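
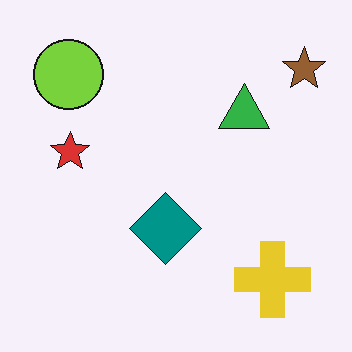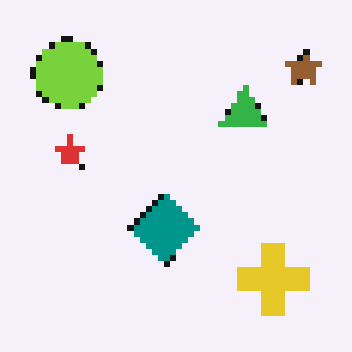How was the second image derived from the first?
Moderately pixelated.

Shapes are reduced to large square blocks; fine edges and outlines are lost — a downscale-then-upscale (mosaic) effect.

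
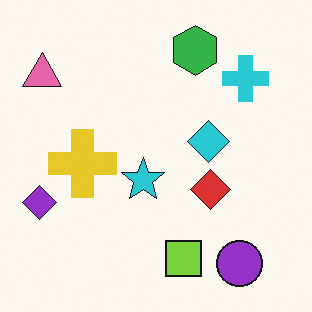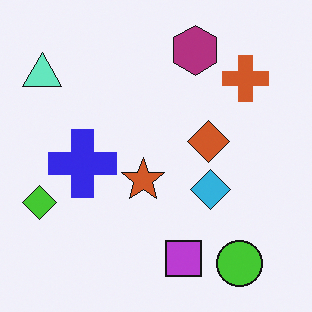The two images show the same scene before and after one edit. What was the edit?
Hue-shifted through roughly half the color wheel.

Every shape's color has rotated by the same amount around the hue wheel — a uniform hue shift.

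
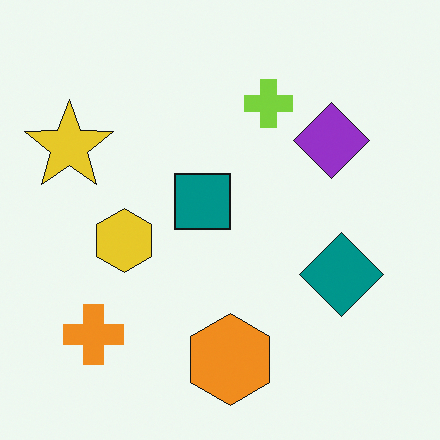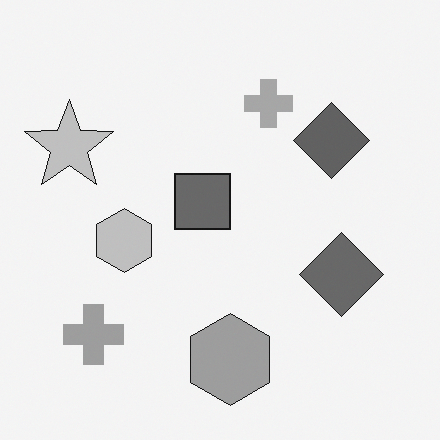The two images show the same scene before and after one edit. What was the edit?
It was converted to grayscale.

All color is removed — every shape is now a shade of grey.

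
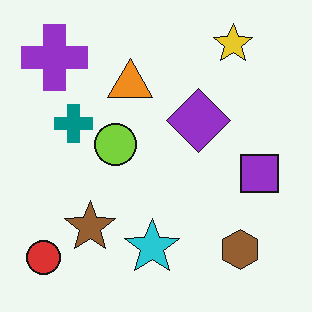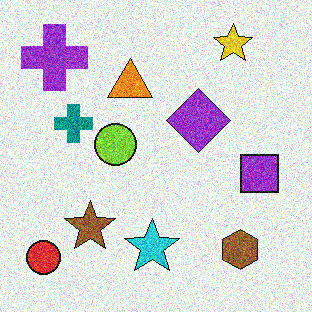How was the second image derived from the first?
The image was degraded with a thick layer of grain.

Random speckle covers the whole image, including the flat background.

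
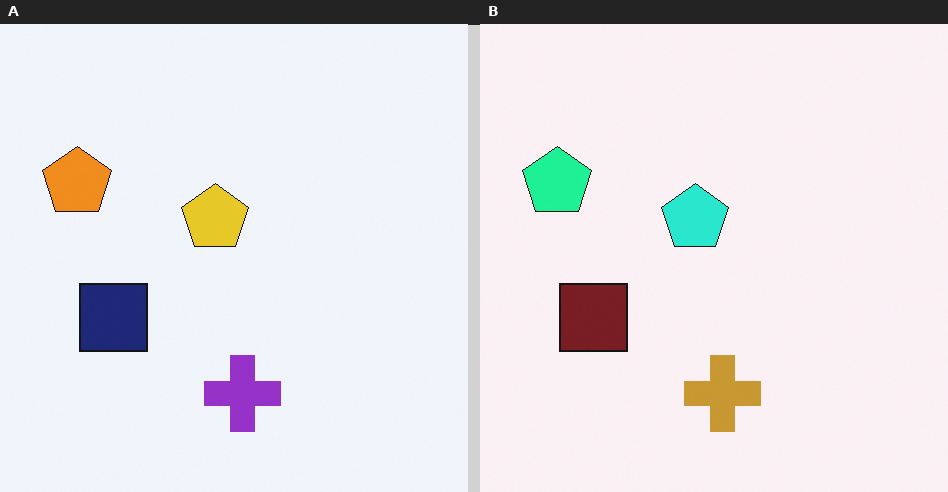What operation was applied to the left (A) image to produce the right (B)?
The image was hue-shifted noticeably.

Every shape's color has rotated by the same amount around the hue wheel — a uniform hue shift.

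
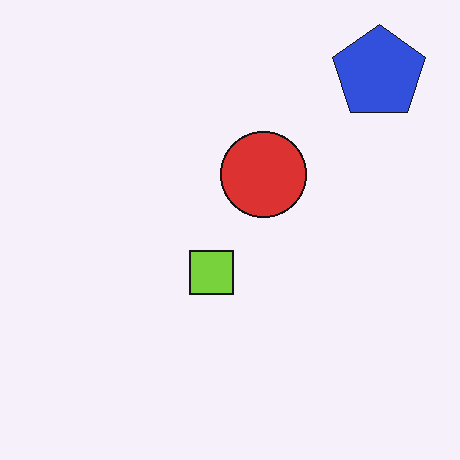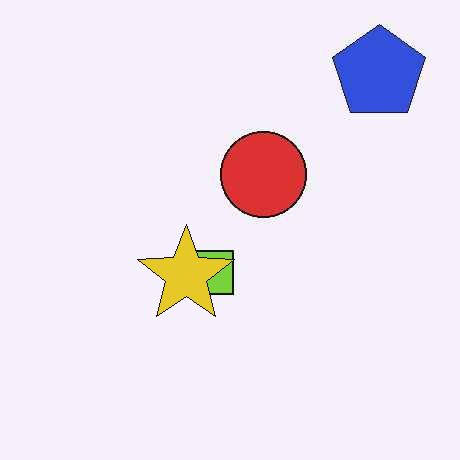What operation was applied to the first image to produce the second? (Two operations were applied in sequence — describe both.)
The image was given moderate JPEG compression, then overlaid with an additional yellow star.

Blocky 8×8 compression artifacts appear around shape edges and the flat background shows ringing — characteristic JPEG degradation. A yellow star appears in the second image that is absent from the first.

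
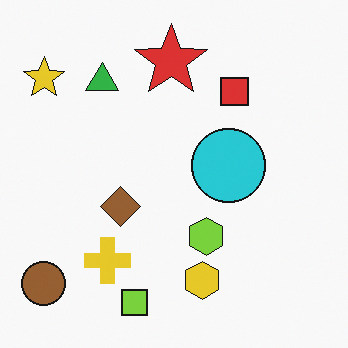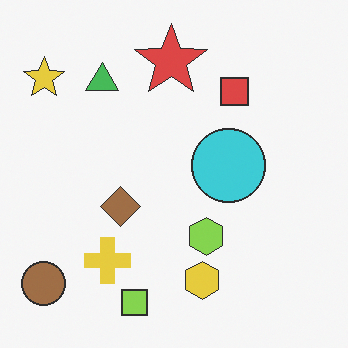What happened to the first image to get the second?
This is the original image given slightly reduced contrast.

Tones are pushed toward mid-grey across the whole image — a global contrast change.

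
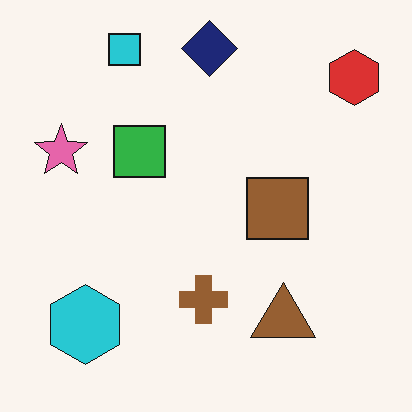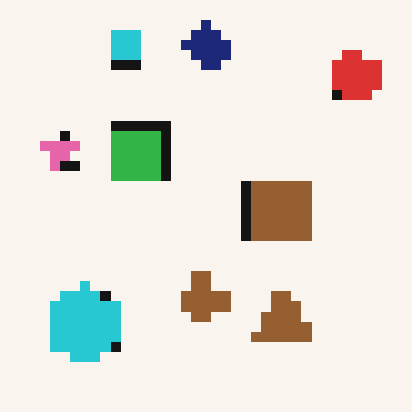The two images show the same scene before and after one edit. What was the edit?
It was coarsely pixelated.

Shapes are reduced to large square blocks; fine edges and outlines are lost — a downscale-then-upscale (mosaic) effect.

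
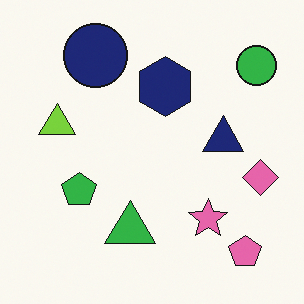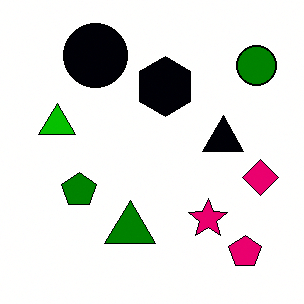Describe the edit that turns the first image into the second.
It was given much higher contrast.

Tones are pushed away from mid-grey across the whole image — a global contrast change.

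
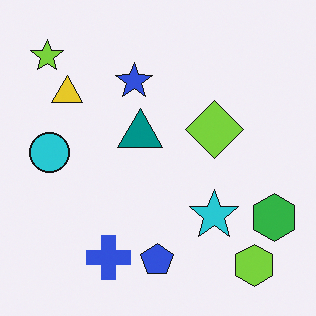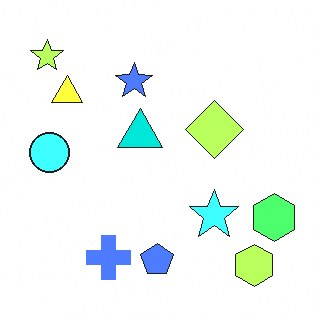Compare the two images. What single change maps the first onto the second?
The image was brightened a lot.

Every pixel — background and shapes alike — is uniformly brightened.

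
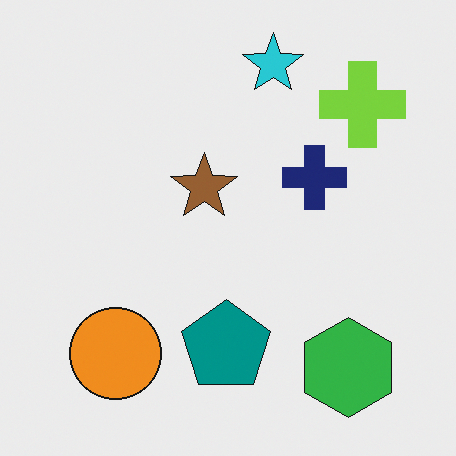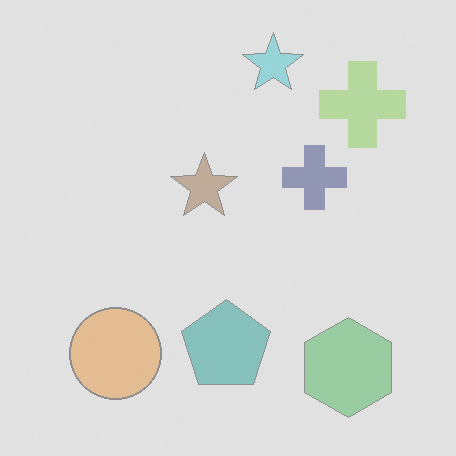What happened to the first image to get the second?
It was washed out (contrast reduced).

Tones are pushed toward mid-grey across the whole image — a global contrast change.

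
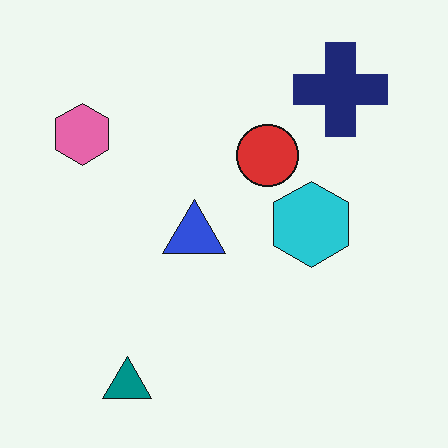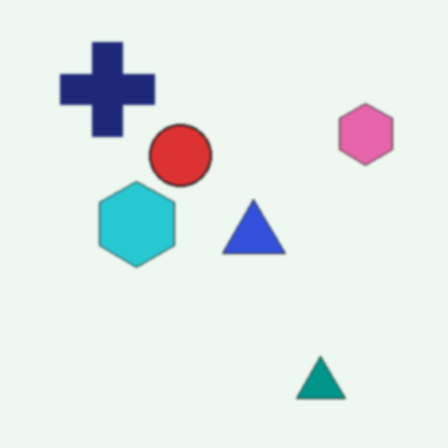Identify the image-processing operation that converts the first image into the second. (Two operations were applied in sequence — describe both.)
The second image is the first slightly softened, then flipped horizontally (left ↔ right).

Shape edges and outlines are uniformly softened across the whole image. The pink hexagon is in the top-left of the first image and the top-right of the second — shapes on opposite sides of the vertical midline have swapped in a mirror flip.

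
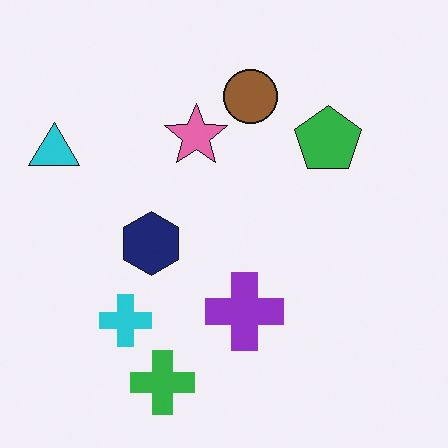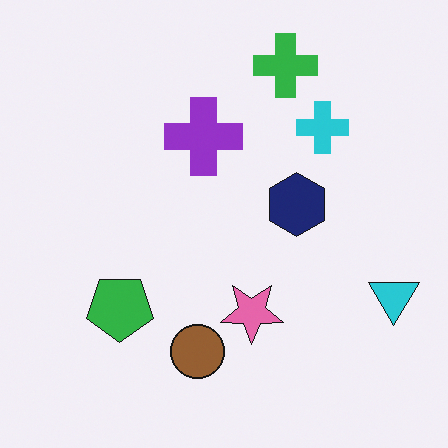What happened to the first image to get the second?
The transformation is: rotated 180°.

The cyan triangle sits in the left of the first image and the right of the second — consistent with a whole-image 180° rotation.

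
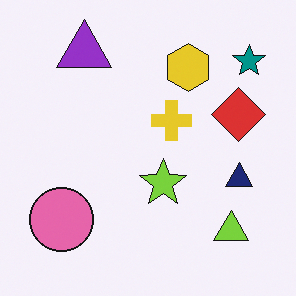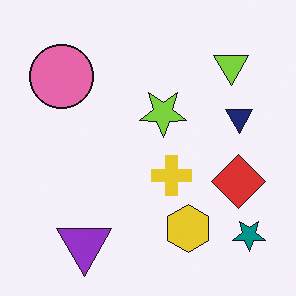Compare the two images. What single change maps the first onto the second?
It was flipped vertically (top ↔ bottom).

The purple triangle is in the top-left of the first image and the bottom-left of the second — shapes on opposite sides of the horizontal midline have swapped in a mirror flip.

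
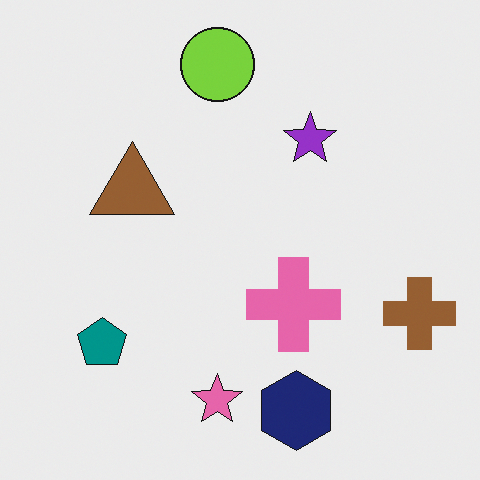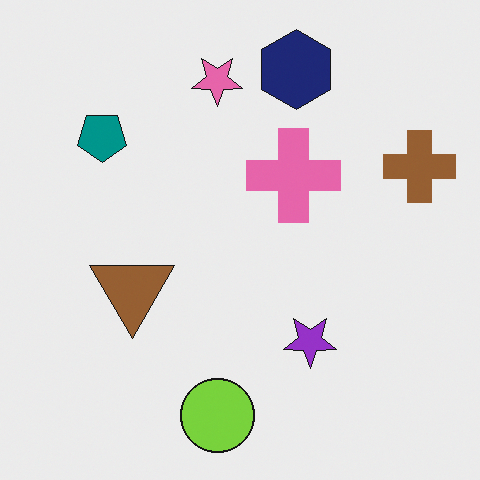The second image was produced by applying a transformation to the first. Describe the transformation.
The transformation is: flipped vertically (top ↔ bottom).

The lime circle is in the top of the first image and the bottom of the second — shapes on opposite sides of the horizontal midline have swapped in a mirror flip.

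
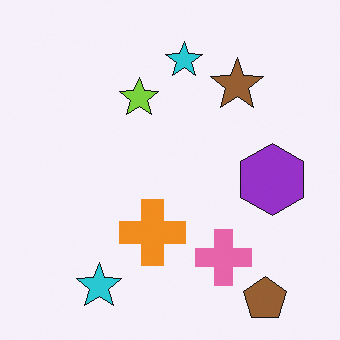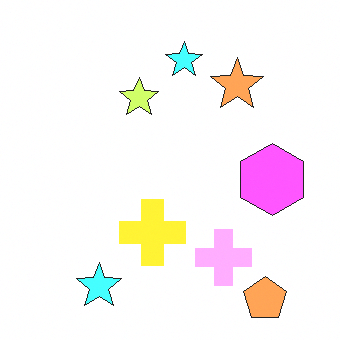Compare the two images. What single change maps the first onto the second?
Noticeably brightened.

Every pixel — background and shapes alike — is uniformly brightened.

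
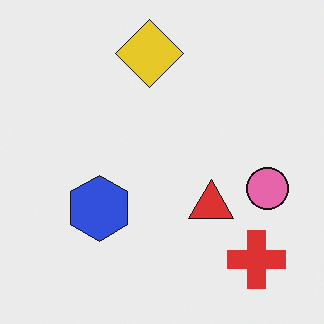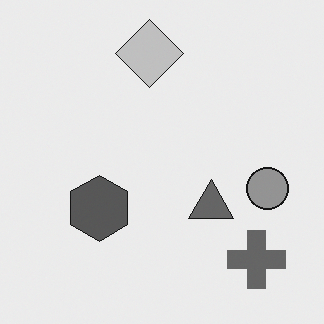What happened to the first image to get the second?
The image was converted to grayscale.

All color is removed — every shape is now a shade of grey.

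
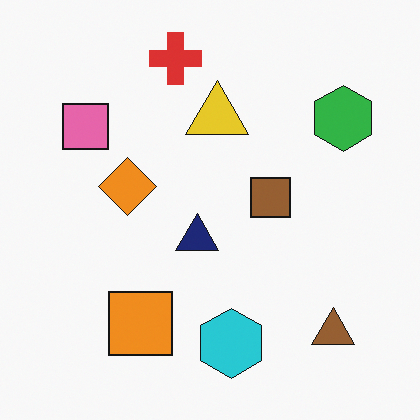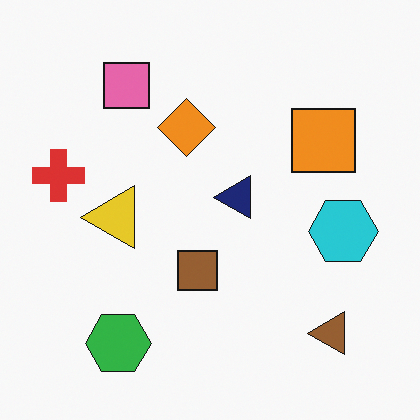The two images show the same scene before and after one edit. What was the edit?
This is the original image transposed (reflected across the top-left ↔ bottom-right diagonal).

Shapes have swapped their row and column positions — what was in the top-right is now in the bottom-left — a diagonal reflection.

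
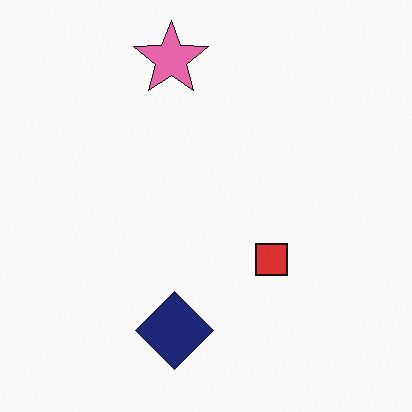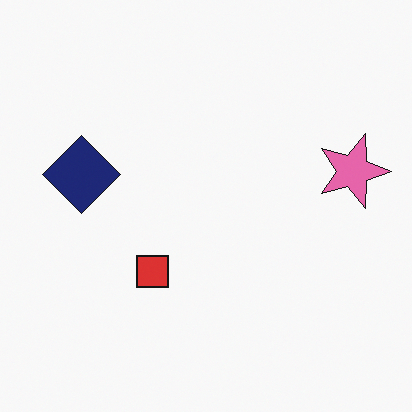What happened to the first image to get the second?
The second image is the first rotated 90° clockwise.

The pink star sits in the top of the first image and the right of the second — consistent with a whole-image 90° clockwise rotation.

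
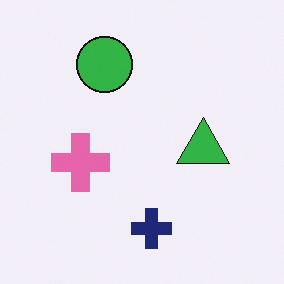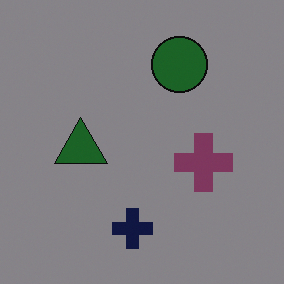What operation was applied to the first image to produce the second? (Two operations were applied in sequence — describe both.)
This is the original image flipped horizontally (left ↔ right), then darkened a lot.

The pink cross is in the left of the first image and the right of the second — shapes on opposite sides of the vertical midline have swapped in a mirror flip. Every pixel — background and shapes alike — is uniformly darkened.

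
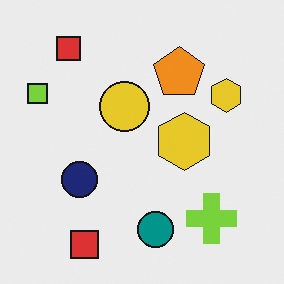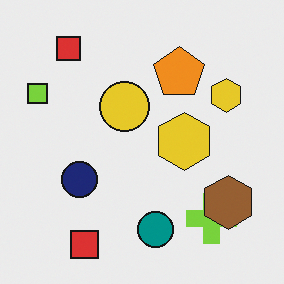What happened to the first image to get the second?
It was overlaid with an additional brown hexagon.

A brown hexagon appears in the second image that is absent from the first.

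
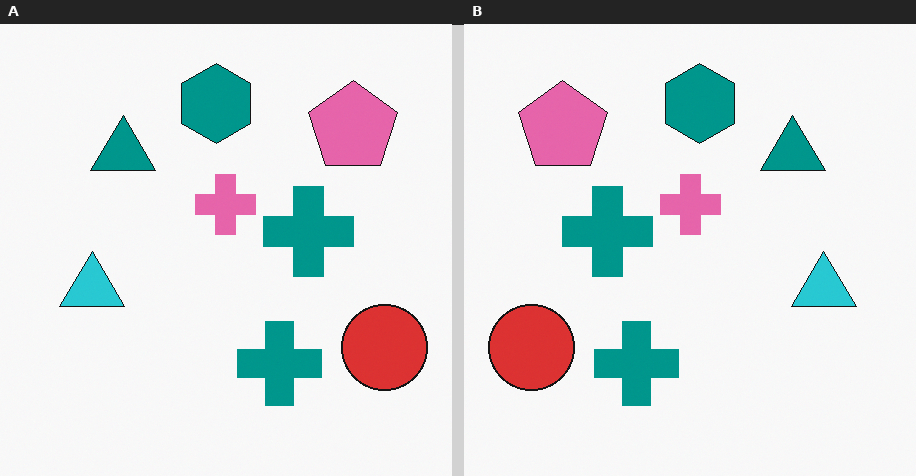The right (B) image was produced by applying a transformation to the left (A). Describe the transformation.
The transformation is: flipped horizontally (left ↔ right).

The red circle is in the bottom-right of the left (A) image and the bottom-left of the right (B) — shapes on opposite sides of the vertical midline have swapped in a mirror flip.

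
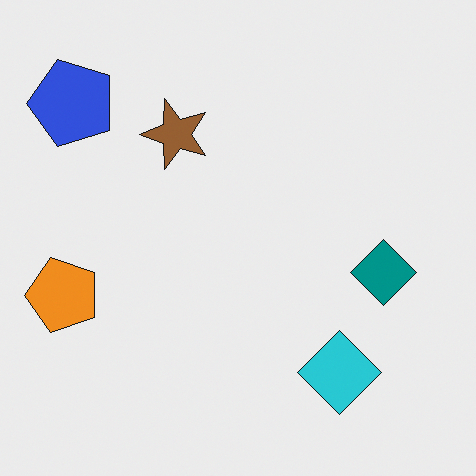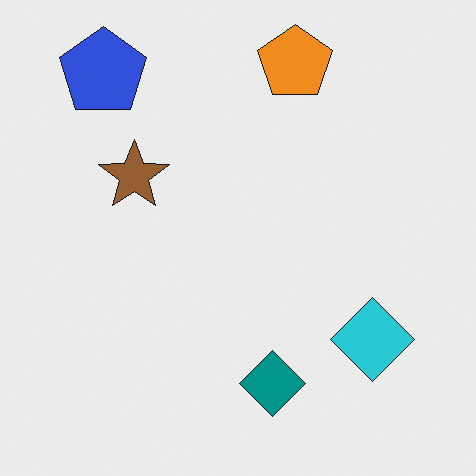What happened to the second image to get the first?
This is the original image transposed (reflected across the top-left ↔ bottom-right diagonal).

Shapes have swapped their row and column positions — what was in the top-right is now in the bottom-left — a diagonal reflection.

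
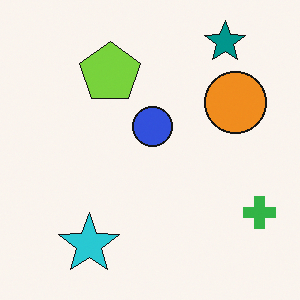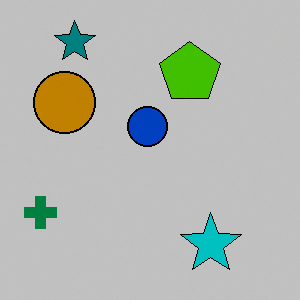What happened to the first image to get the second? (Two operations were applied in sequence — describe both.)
Flipped horizontally (left ↔ right), then aggressively posterized.

The green cross is in the bottom-right of the first image and the bottom-left of the second — shapes on opposite sides of the vertical midline have swapped in a mirror flip. Each flat color has snapped to a coarser quantized level — most visibly, the near-white background has dropped to a flat grey.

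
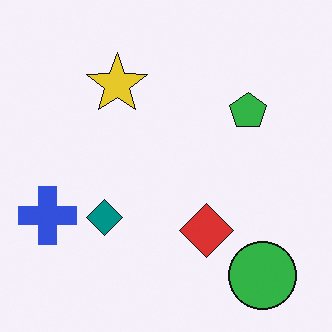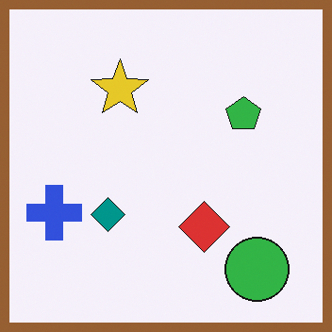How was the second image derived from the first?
The image was framed with a brown border.

A solid brown frame runs around the edge of the second image, with the content slightly shrunk inside it.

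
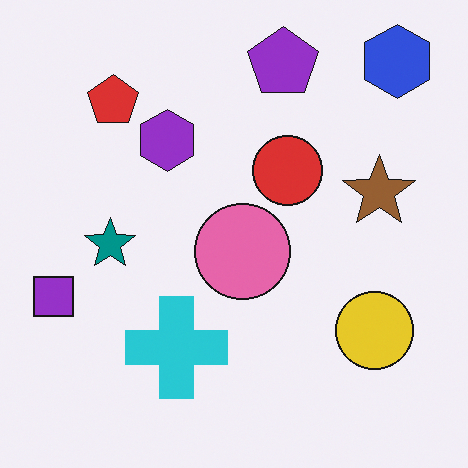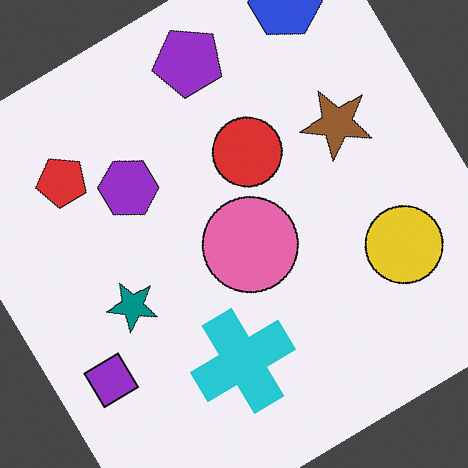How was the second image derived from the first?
The image was rotated counter-clockwise by a large amount — several tens of degrees.

Every shape is tilted by the same angle and the image corners show triangular fill wedges — a whole-image rotation by a non-right angle.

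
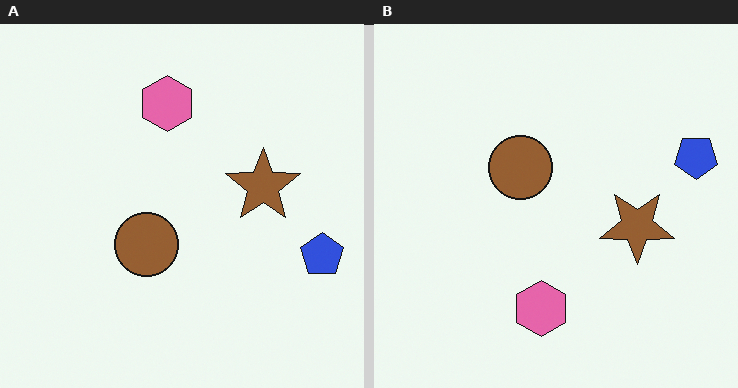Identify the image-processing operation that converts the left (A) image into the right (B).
The right (B) image is the left (A) flipped vertically (top ↔ bottom).

The pink hexagon is in the top of the left (A) image and the bottom of the right (B) — shapes on opposite sides of the horizontal midline have swapped in a mirror flip.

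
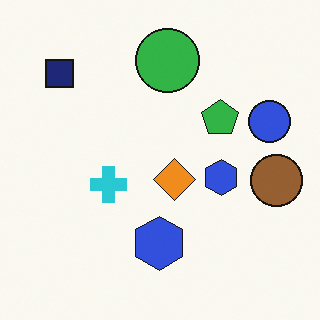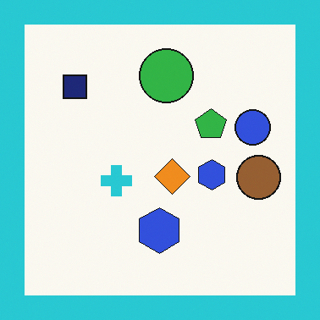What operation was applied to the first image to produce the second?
It was framed with a cyan border.

A solid cyan frame runs around the edge of the second image, with the content slightly shrunk inside it.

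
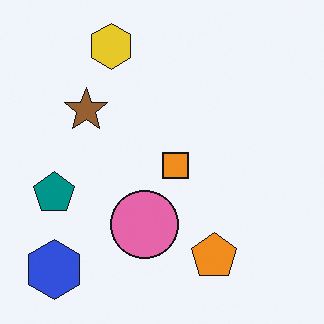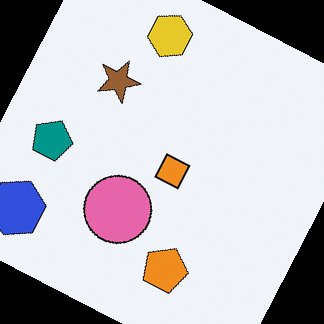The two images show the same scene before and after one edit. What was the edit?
Rotated clockwise by a moderate amount.

Every shape is tilted by the same angle and the image corners show triangular fill wedges — a whole-image rotation by a non-right angle.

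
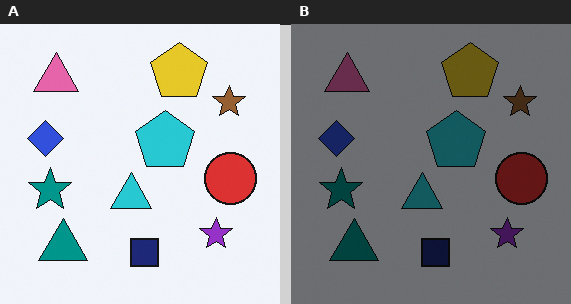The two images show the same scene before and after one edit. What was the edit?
It was noticeably darkened.

Every pixel — background and shapes alike — is uniformly darkened.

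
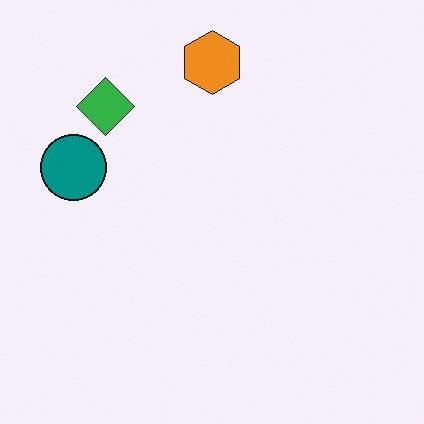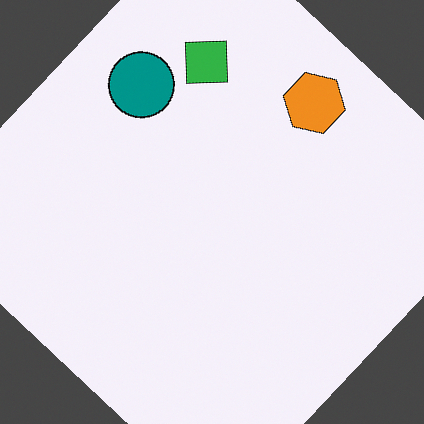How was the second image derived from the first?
This is the original image rotated clockwise by a large amount — several tens of degrees.

Every shape is tilted by the same angle and the image corners show triangular fill wedges — a whole-image rotation by a non-right angle.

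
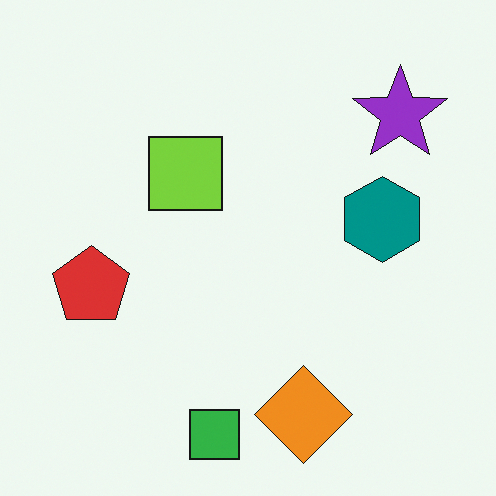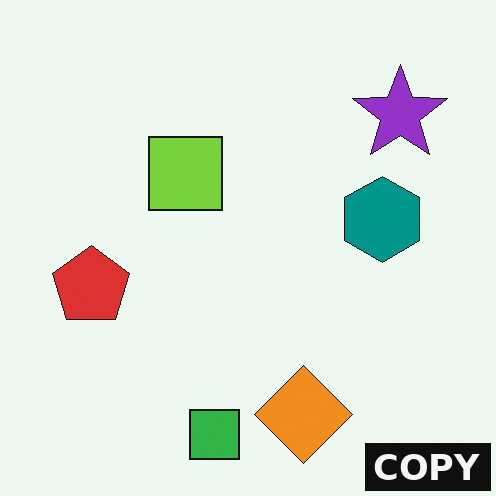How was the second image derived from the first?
It was watermarked with the text "COPY" in the lower-right corner.

A dark label reading "COPY" appears in the lower-right corner.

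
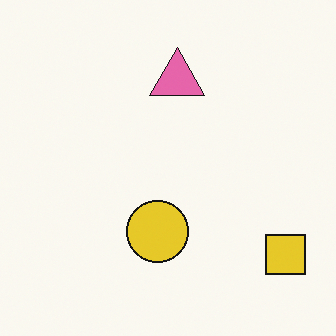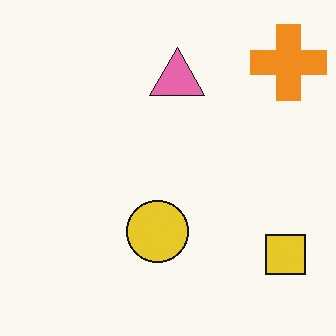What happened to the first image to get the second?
The second image is the first overlaid with an additional orange cross.

An orange cross appears in the second image that is absent from the first.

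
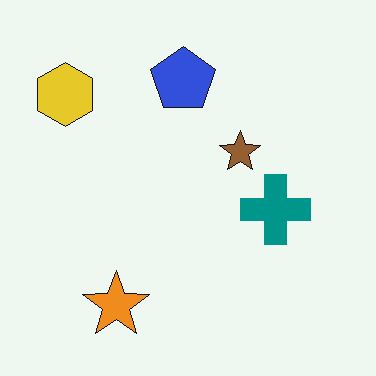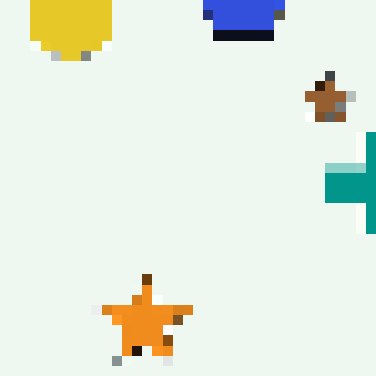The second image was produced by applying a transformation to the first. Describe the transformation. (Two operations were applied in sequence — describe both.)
Cropped to a modestly smaller region and rescaled, then heavily pixelated into large blocks.

The visible shapes are larger and the field of view is narrower; shapes near the original edges may be partly or wholly outside the frame — a crop-and-rescale. Shapes are reduced to large square blocks; fine edges and outlines are lost — a downscale-then-upscale (mosaic) effect.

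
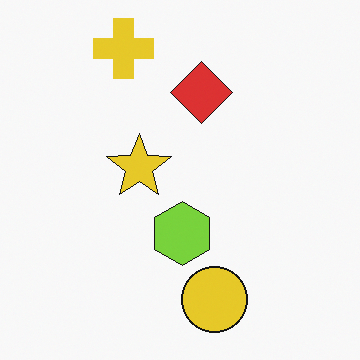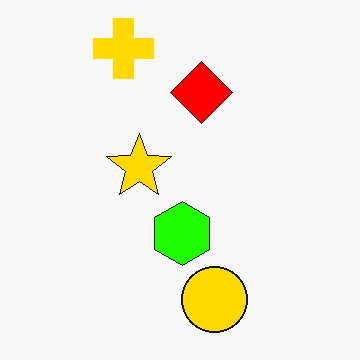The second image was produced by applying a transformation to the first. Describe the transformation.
The transformation is: made much more vivid (saturation change).

All colors are more vivid — a global saturation change.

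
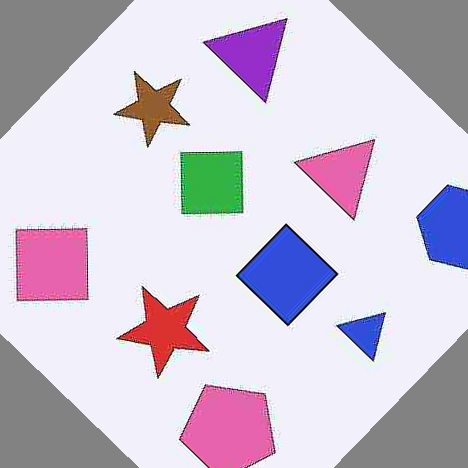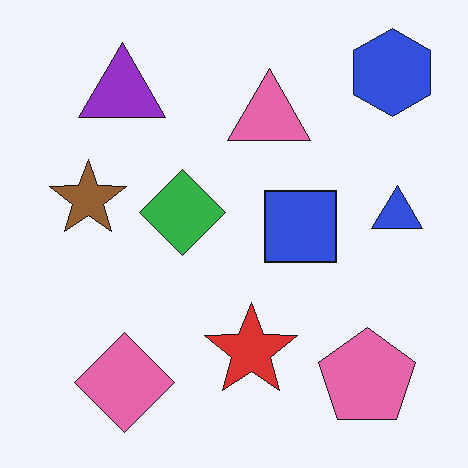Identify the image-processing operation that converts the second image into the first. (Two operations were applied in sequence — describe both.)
It was heavily JPEG-compressed with obvious blocking artifacts, then rotated clockwise by a large amount — several tens of degrees.

Blocky 8×8 compression artifacts appear around shape edges and the flat background shows ringing — characteristic JPEG degradation. Every shape is tilted by the same angle and the image corners show triangular fill wedges — a whole-image rotation by a non-right angle.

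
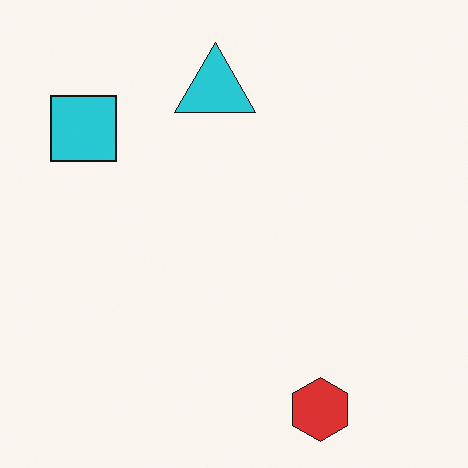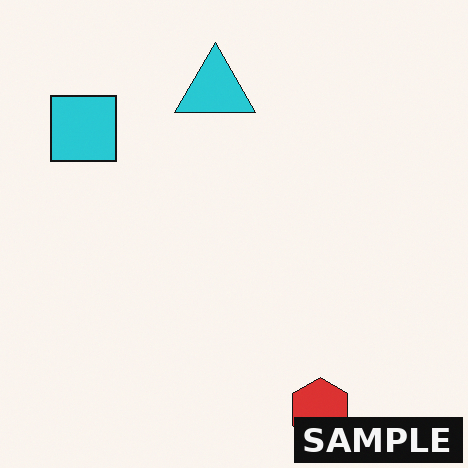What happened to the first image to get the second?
The second image is the first watermarked with the text "SAMPLE" in the lower-right corner.

A dark label reading "SAMPLE" appears in the lower-right corner.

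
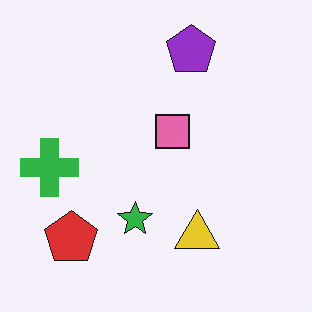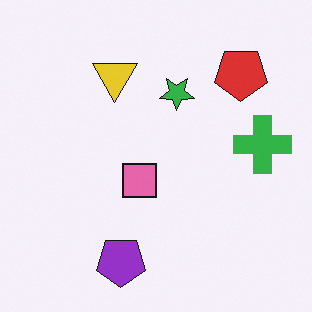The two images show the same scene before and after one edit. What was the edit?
The second image is the first rotated 180°.

The red pentagon sits in the bottom-left of the first image and the top-right of the second — consistent with a whole-image 180° rotation.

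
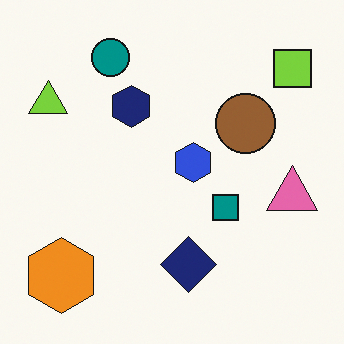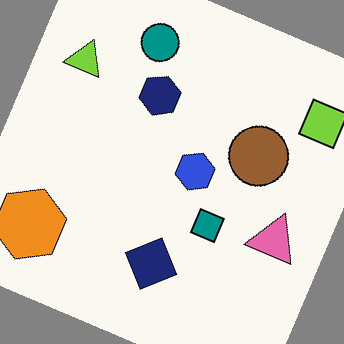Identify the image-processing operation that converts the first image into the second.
It was rotated clockwise by a moderate amount.

Every shape is tilted by the same angle and the image corners show triangular fill wedges — a whole-image rotation by a non-right angle.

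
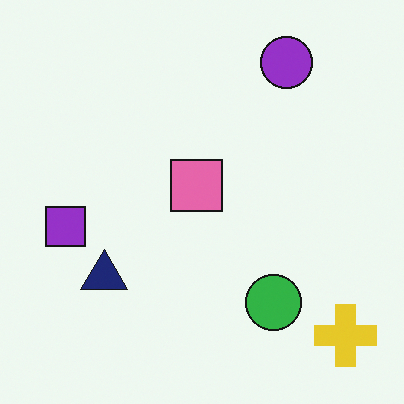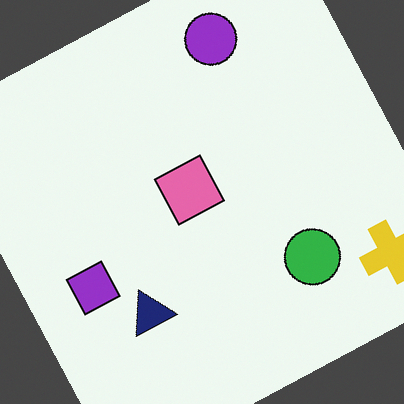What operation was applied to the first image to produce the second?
The image was rotated counter-clockwise by a clearly visible amount.

Every shape is tilted by the same angle and the image corners show triangular fill wedges — a whole-image rotation by a non-right angle.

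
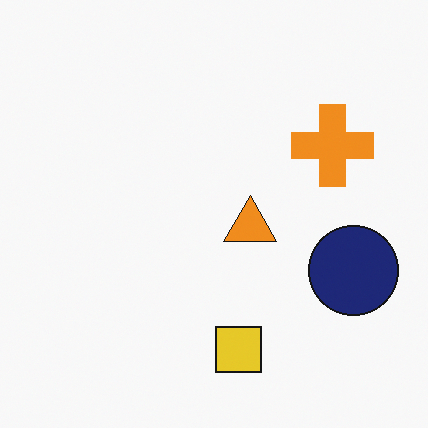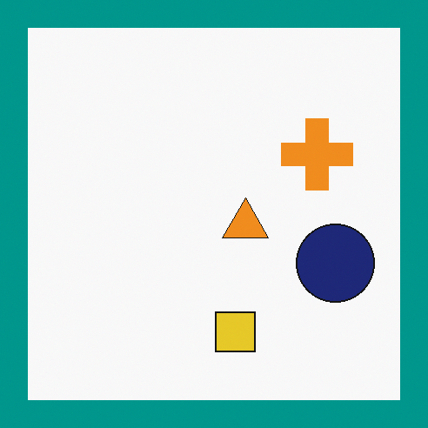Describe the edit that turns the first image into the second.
The transformation is: framed with a teal border.

A solid teal frame runs around the edge of the second image, with the content slightly shrunk inside it.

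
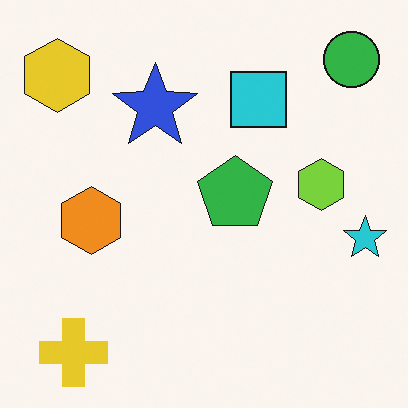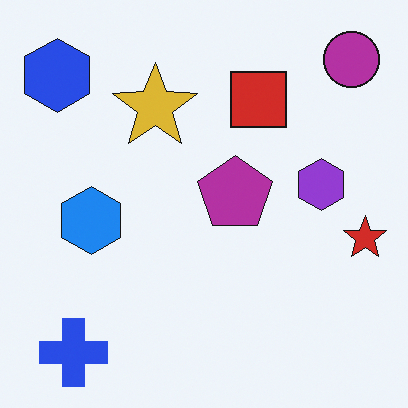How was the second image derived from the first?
The image was hue-shifted by a large amount.

Every shape's color has rotated by the same amount around the hue wheel — a uniform hue shift.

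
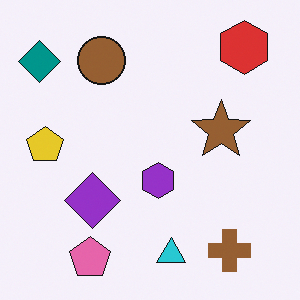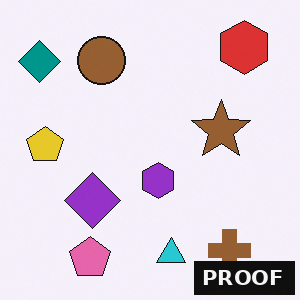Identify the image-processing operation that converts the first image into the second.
Watermarked with the text "PROOF" in the lower-right corner.

A dark label reading "PROOF" appears in the lower-right corner.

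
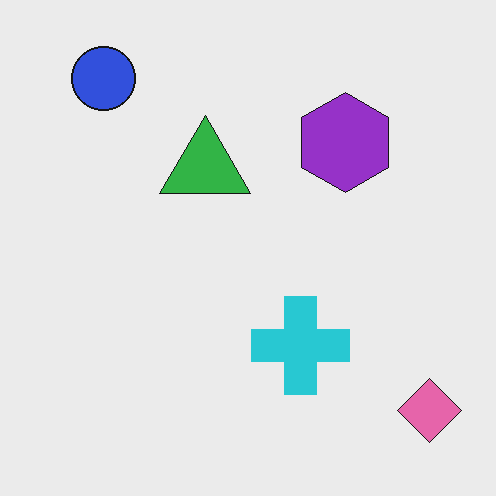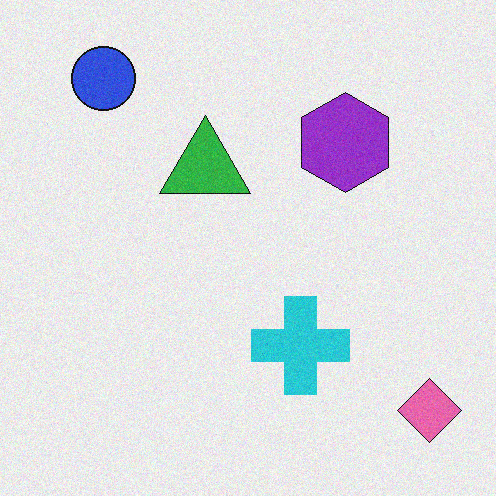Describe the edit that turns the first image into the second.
It was degraded with a light layer of grain.

Random speckle covers the whole image, including the flat background.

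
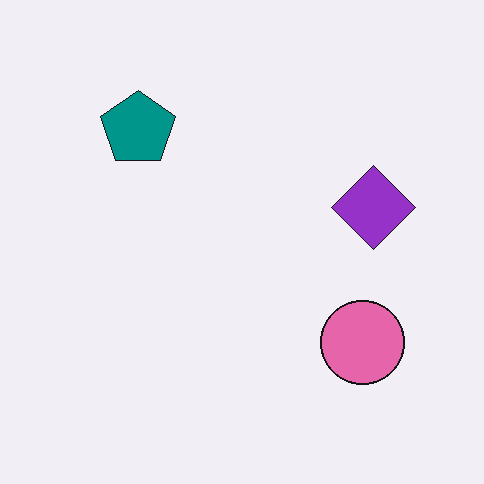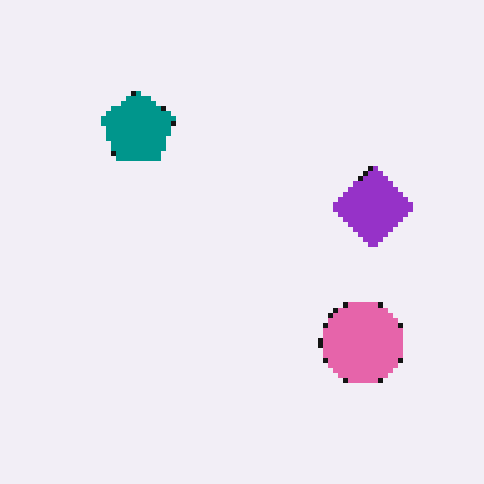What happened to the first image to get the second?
This is the original image mildly pixelated.

Shapes are reduced to large square blocks; fine edges and outlines are lost — a downscale-then-upscale (mosaic) effect.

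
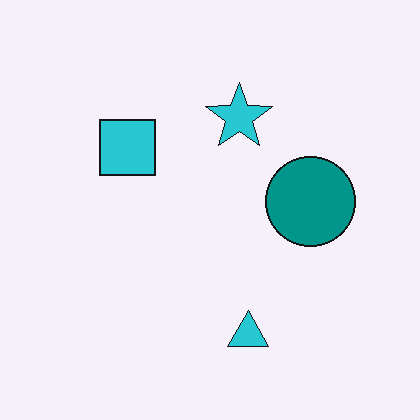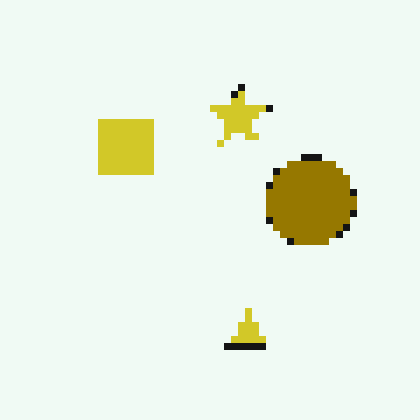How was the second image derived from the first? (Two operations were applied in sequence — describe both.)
It was pixelated into visible square blocks, then hue-shifted by a large amount.

Shapes are reduced to large square blocks; fine edges and outlines are lost — a downscale-then-upscale (mosaic) effect. Every shape's color has rotated by the same amount around the hue wheel — a uniform hue shift.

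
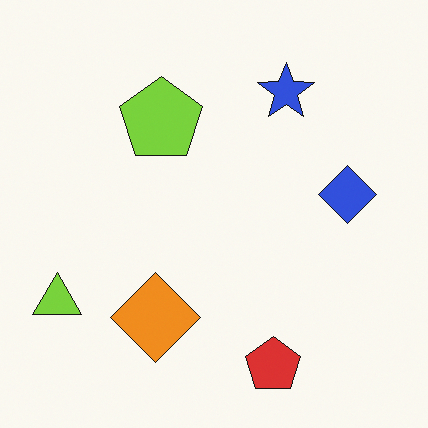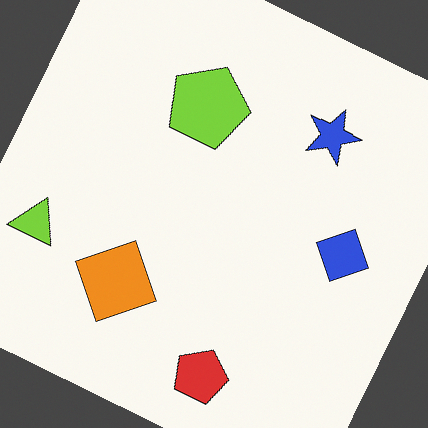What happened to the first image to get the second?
It was rotated clockwise by a clearly visible amount.

Every shape is tilted by the same angle and the image corners show triangular fill wedges — a whole-image rotation by a non-right angle.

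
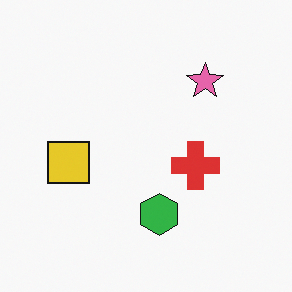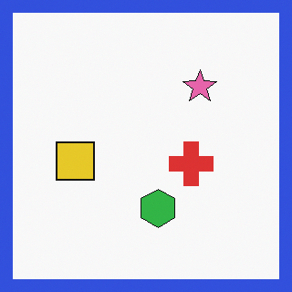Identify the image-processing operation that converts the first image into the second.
The image was framed with a blue border.

A solid blue frame runs around the edge of the second image, with the content slightly shrunk inside it.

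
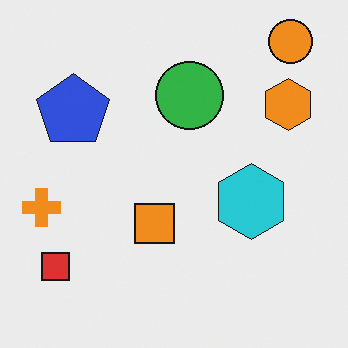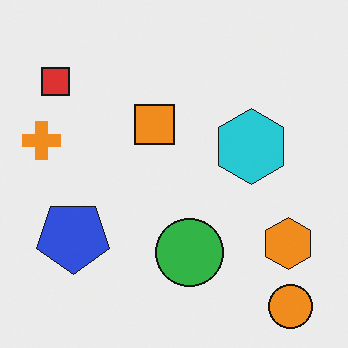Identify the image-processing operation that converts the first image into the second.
It was flipped vertically (top ↔ bottom).

The orange circle is in the top-right of the first image and the bottom-right of the second — shapes on opposite sides of the horizontal midline have swapped in a mirror flip.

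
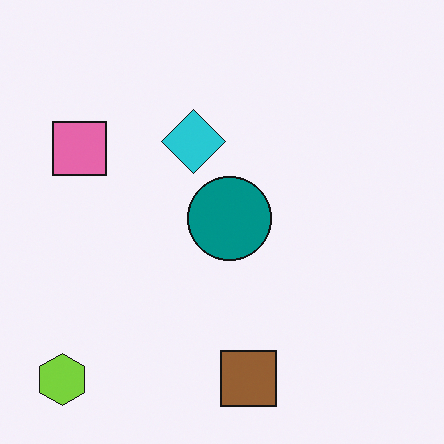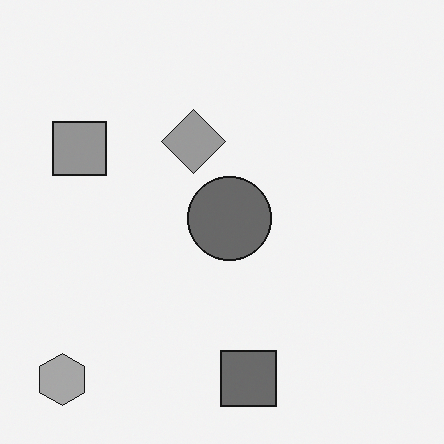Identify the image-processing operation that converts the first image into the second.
This is the original image converted to grayscale.

All color is removed — every shape is now a shade of grey.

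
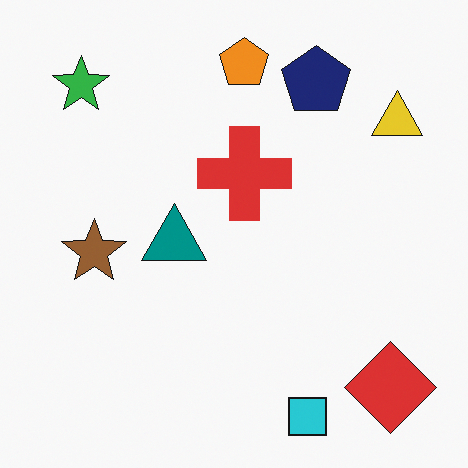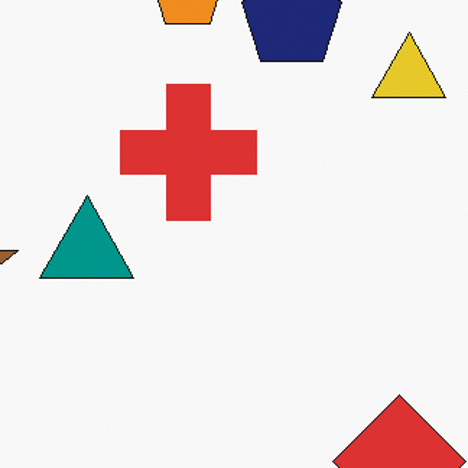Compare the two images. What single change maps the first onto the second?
Cropped slightly and scaled back up.

The visible shapes are larger and the field of view is narrower; shapes near the original edges may be partly or wholly outside the frame — a crop-and-rescale.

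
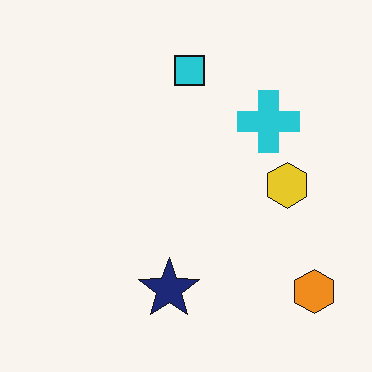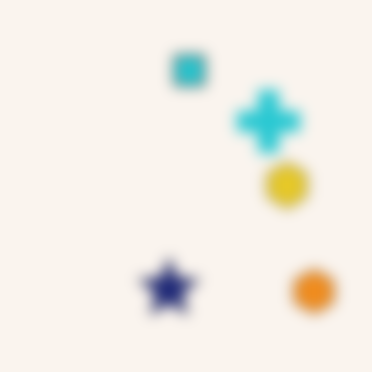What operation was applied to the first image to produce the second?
Strongly gaussian-blurred.

Shape edges and outlines are uniformly softened across the whole image.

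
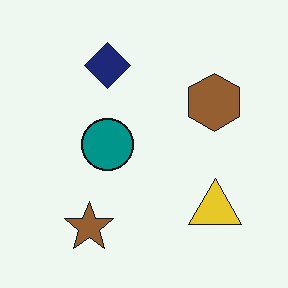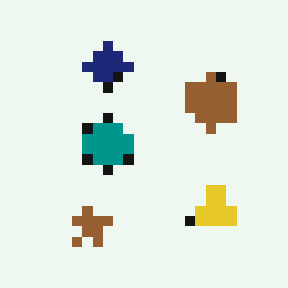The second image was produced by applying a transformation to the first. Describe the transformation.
The transformation is: coarsely pixelated.

Shapes are reduced to large square blocks; fine edges and outlines are lost — a downscale-then-upscale (mosaic) effect.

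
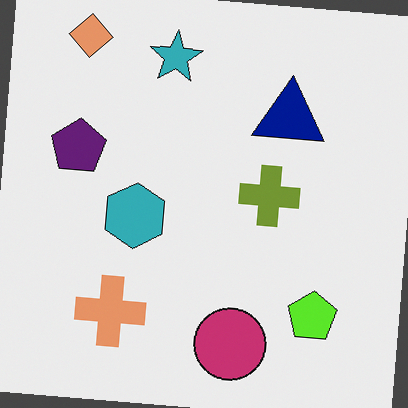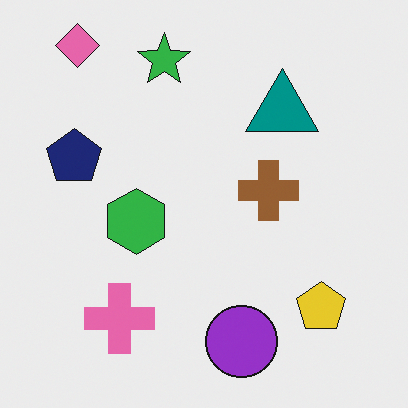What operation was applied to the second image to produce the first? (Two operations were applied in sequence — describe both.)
Hue-shifted by a small amount, then rotated clockwise by a slight angle.

Every shape's color has rotated by the same amount around the hue wheel — a uniform hue shift. Every shape is tilted by the same angle and the image corners show triangular fill wedges — a whole-image rotation by a non-right angle.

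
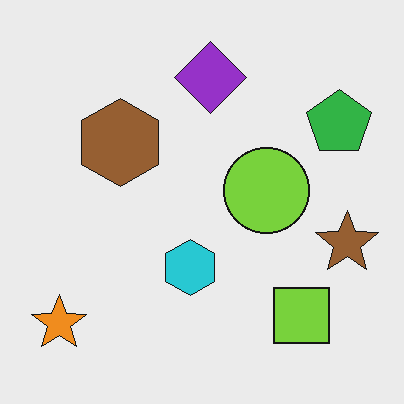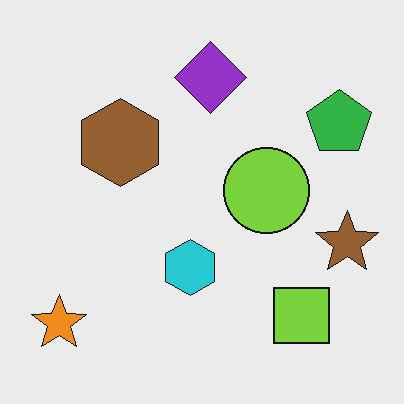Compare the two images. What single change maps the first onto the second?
The second image is the first JPEG-compressed with visible artifacts.

Blocky 8×8 compression artifacts appear around shape edges and the flat background shows ringing — characteristic JPEG degradation.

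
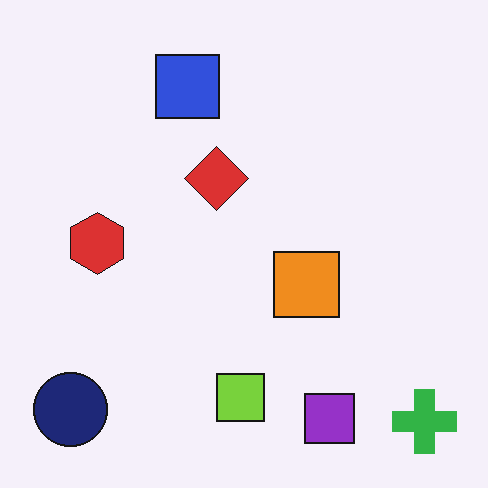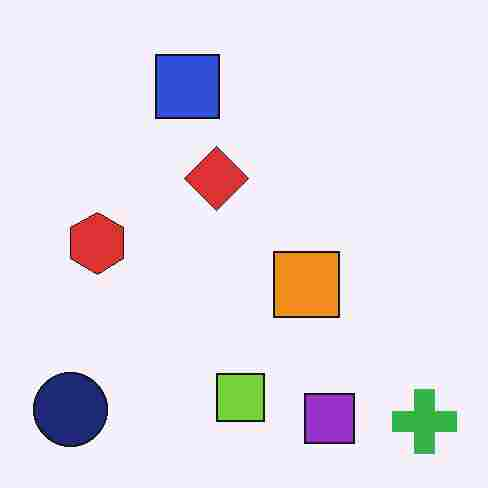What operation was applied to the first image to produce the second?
This is the original image degraded with heavy JPEG compression.

Blocky 8×8 compression artifacts appear around shape edges and the flat background shows ringing — characteristic JPEG degradation.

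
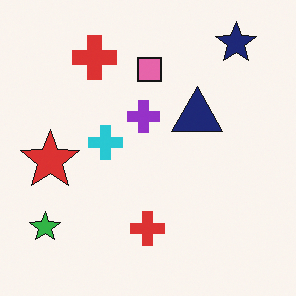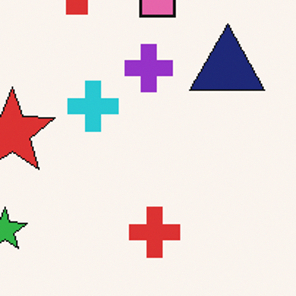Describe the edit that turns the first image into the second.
The transformation is: cropped to a modestly smaller region and rescaled.

The visible shapes are larger and the field of view is narrower; shapes near the original edges may be partly or wholly outside the frame — a crop-and-rescale.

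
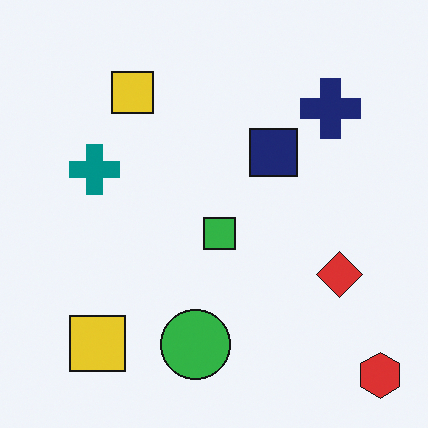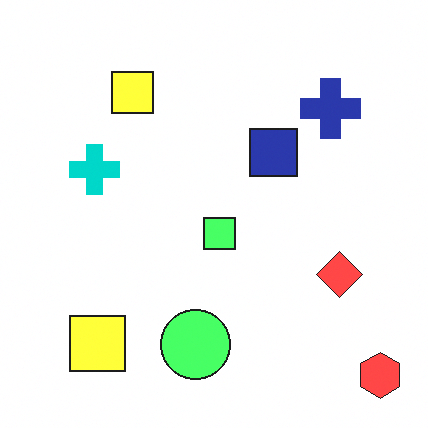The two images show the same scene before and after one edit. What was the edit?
The second image is the first noticeably brightened.

Every pixel — background and shapes alike — is uniformly brightened.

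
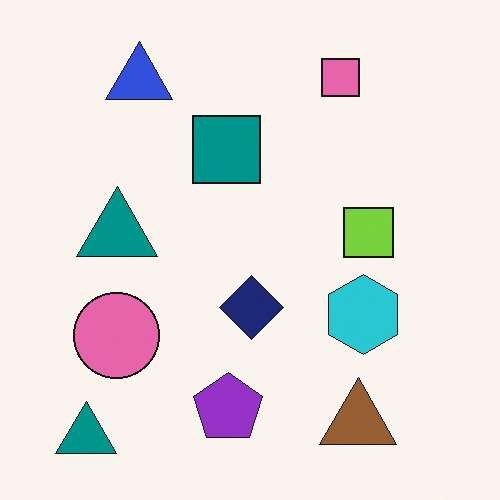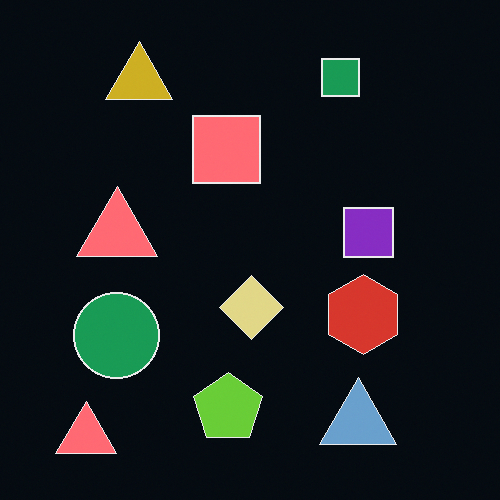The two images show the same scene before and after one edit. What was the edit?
The transformation is: color-inverted (negative).

The light background has become dark and every shape's color is its complement — a photographic negative.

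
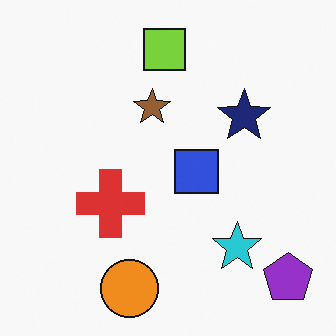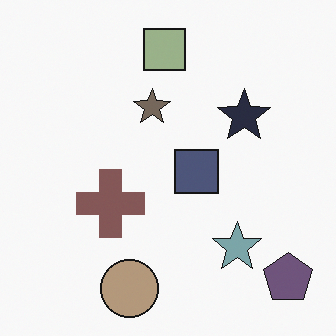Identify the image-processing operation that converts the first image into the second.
The image was heavily desaturated.

All colors are more muted and greyish — a global saturation change.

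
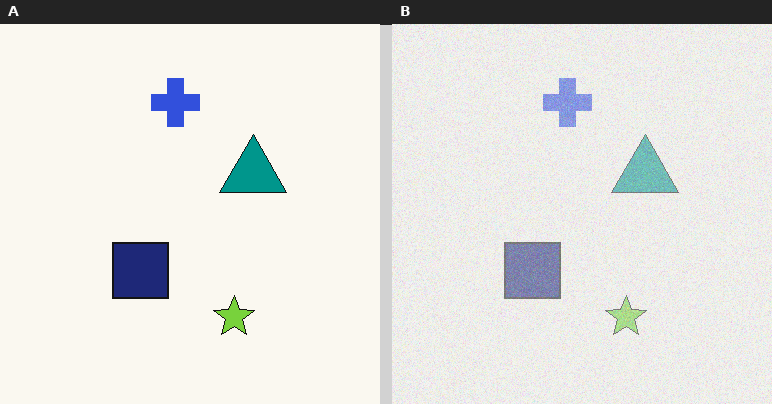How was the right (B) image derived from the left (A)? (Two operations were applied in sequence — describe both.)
It was degraded with moderate additive noise, then given much lower contrast.

Random speckle covers the whole image, including the flat background. Tones are pushed toward mid-grey across the whole image — a global contrast change.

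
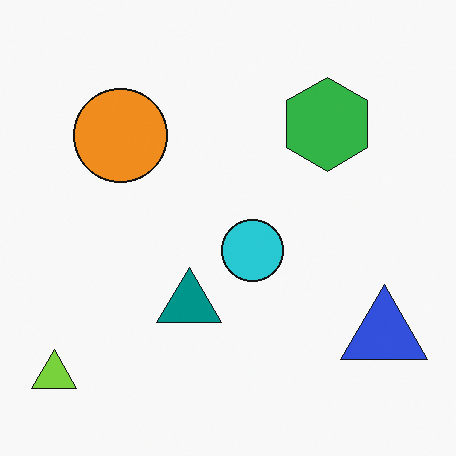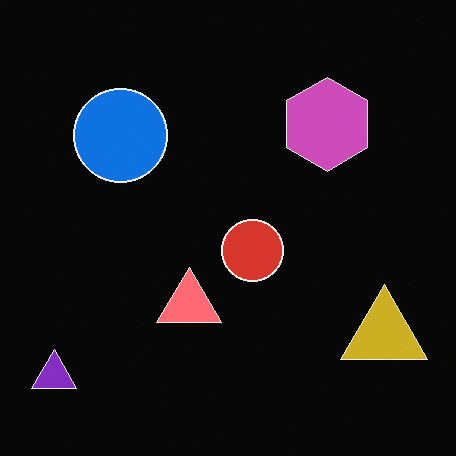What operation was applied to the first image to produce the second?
This is the original image color-inverted (negative).

The light background has become dark and every shape's color is its complement — a photographic negative.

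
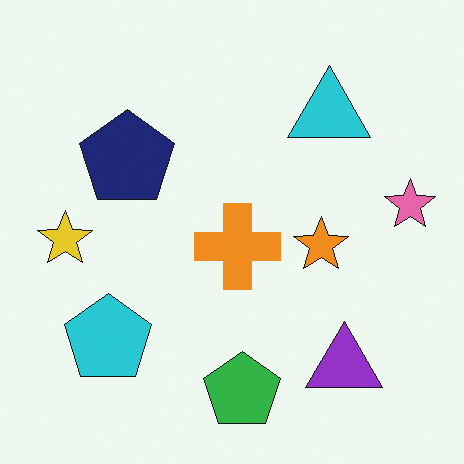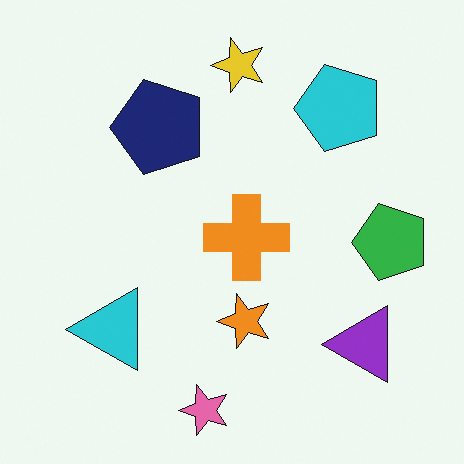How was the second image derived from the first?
Transposed (reflected across the top-left ↔ bottom-right diagonal).

Shapes have swapped their row and column positions — what was in the top-right is now in the bottom-left — a diagonal reflection.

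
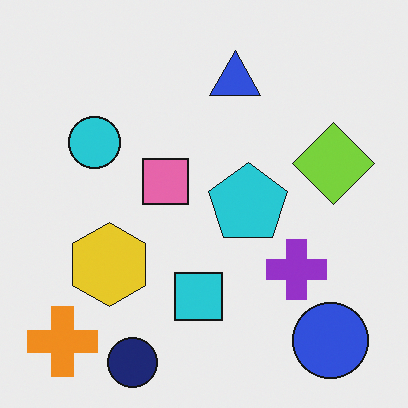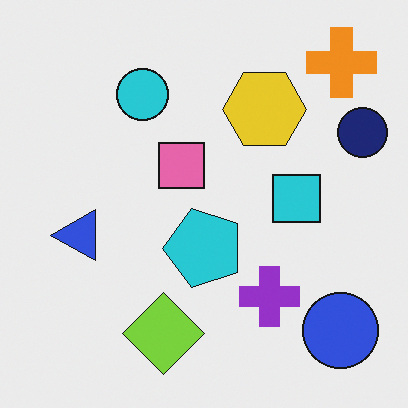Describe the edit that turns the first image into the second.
The image was transposed (reflected across the top-left ↔ bottom-right diagonal).

Shapes have swapped their row and column positions — what was in the top-right is now in the bottom-left — a diagonal reflection.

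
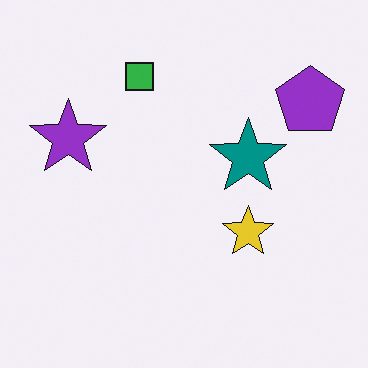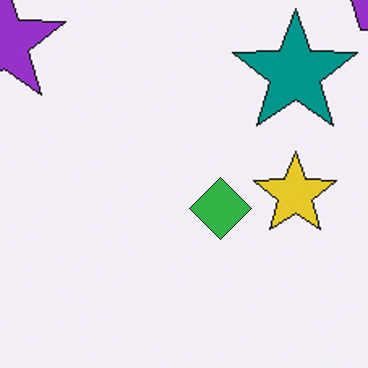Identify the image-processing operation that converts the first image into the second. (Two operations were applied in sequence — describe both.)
This is the original image cropped to a noticeably smaller region and rescaled, then overlaid with an additional green diamond.

The visible shapes are larger and the field of view is narrower; shapes near the original edges may be partly or wholly outside the frame — a crop-and-rescale. A green diamond appears in the second image that is absent from the first.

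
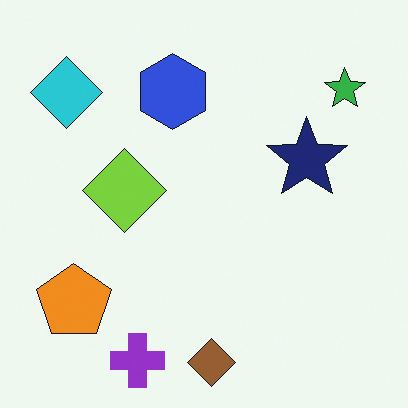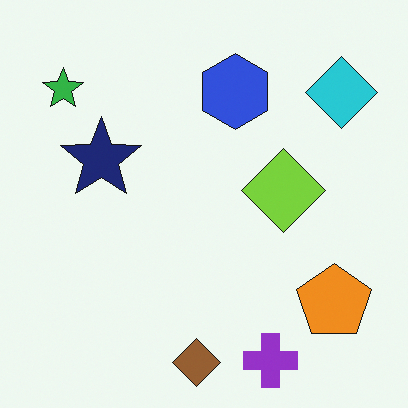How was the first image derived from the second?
It was flipped horizontally (left ↔ right).

The green star is in the top-left of the second image and the top-right of the first — shapes on opposite sides of the vertical midline have swapped in a mirror flip.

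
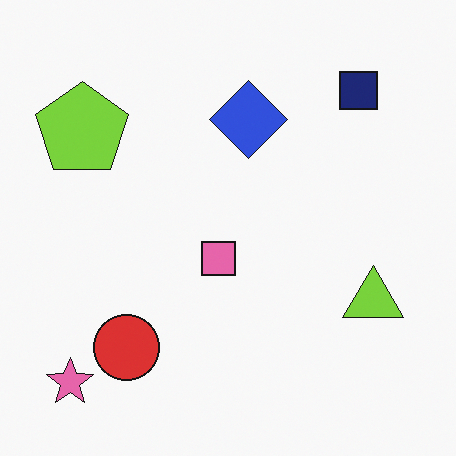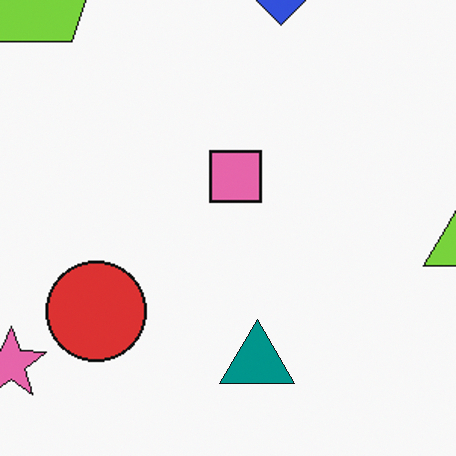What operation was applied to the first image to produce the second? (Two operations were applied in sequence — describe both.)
This is the original image cropped slightly and scaled back up, then overlaid with an additional teal triangle.

The visible shapes are larger and the field of view is narrower; shapes near the original edges may be partly or wholly outside the frame — a crop-and-rescale. A teal triangle appears in the second image that is absent from the first.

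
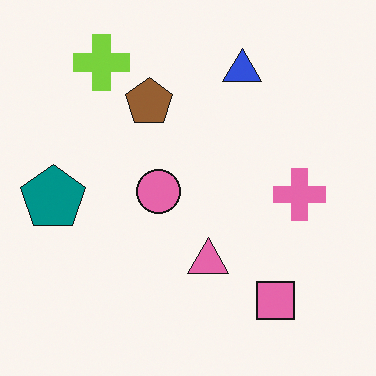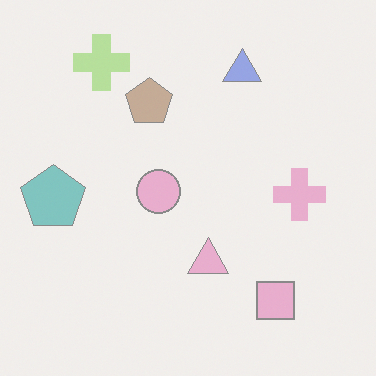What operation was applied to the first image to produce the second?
The second image is the first given much lower contrast.

Tones are pushed toward mid-grey across the whole image — a global contrast change.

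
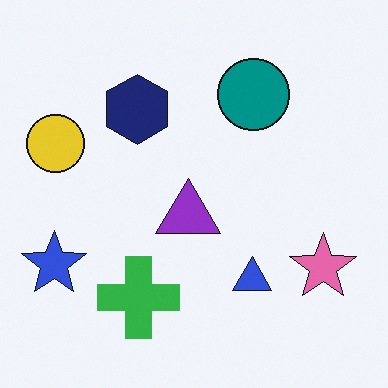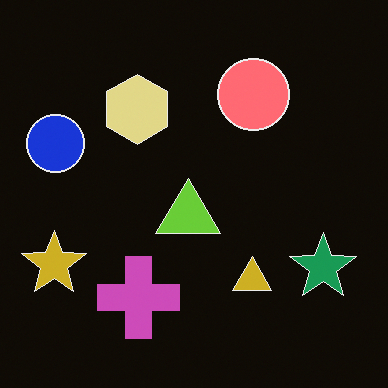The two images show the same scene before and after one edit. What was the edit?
It was color-inverted (negative).

The light background has become dark and every shape's color is its complement — a photographic negative.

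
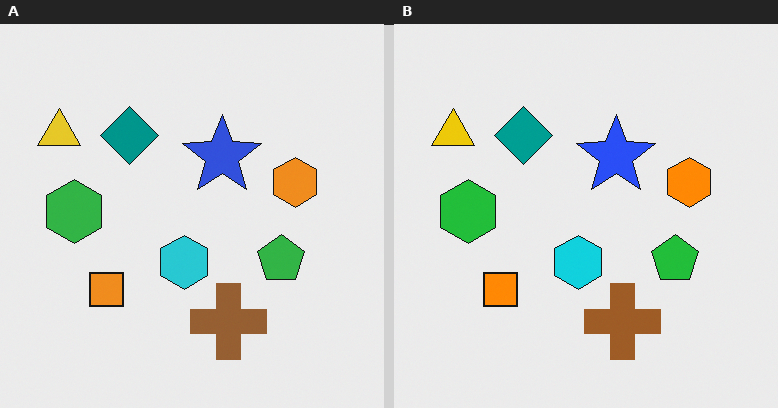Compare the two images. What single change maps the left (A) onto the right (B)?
This is the original image slightly oversaturated.

All colors are more vivid — a global saturation change.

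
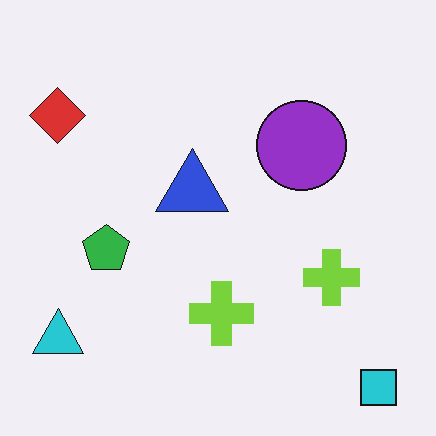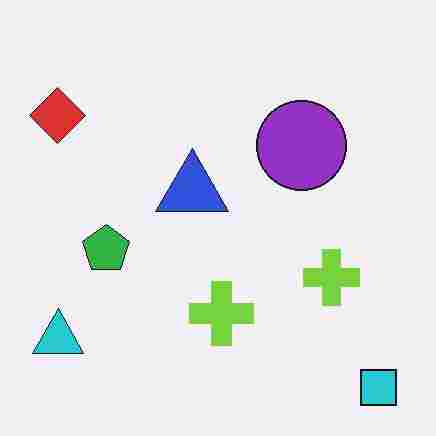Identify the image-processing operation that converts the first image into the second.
The transformation is: heavily JPEG-compressed with obvious blocking artifacts.

Blocky 8×8 compression artifacts appear around shape edges and the flat background shows ringing — characteristic JPEG degradation.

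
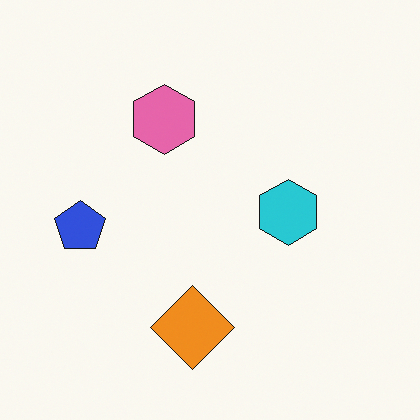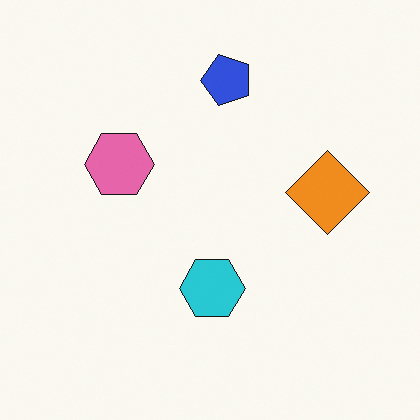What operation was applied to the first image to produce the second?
It was transposed (reflected across the top-left ↔ bottom-right diagonal).

Shapes have swapped their row and column positions — what was in the top-right is now in the bottom-left — a diagonal reflection.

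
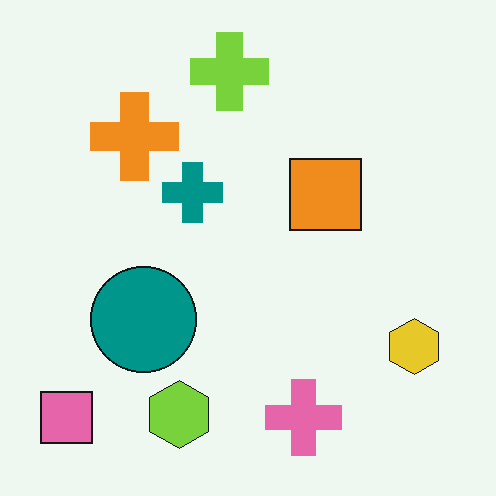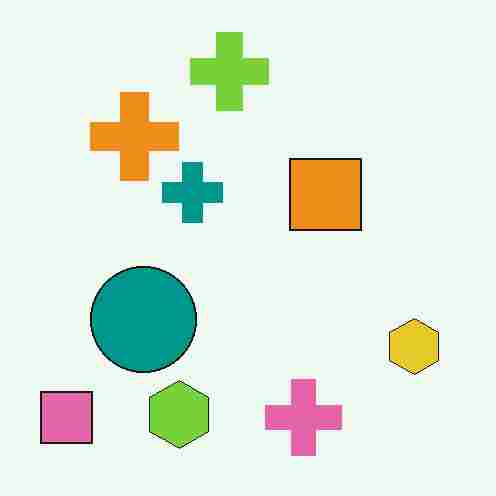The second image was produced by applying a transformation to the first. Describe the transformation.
It was heavily JPEG-compressed with obvious blocking artifacts.

Blocky 8×8 compression artifacts appear around shape edges and the flat background shows ringing — characteristic JPEG degradation.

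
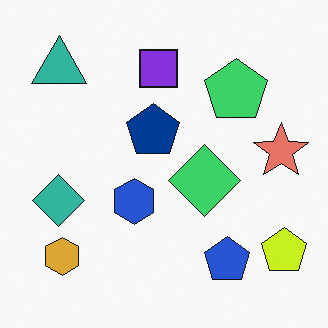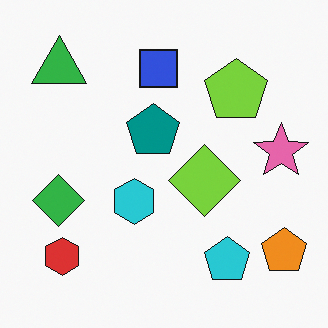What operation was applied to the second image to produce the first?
The first image is the second hue-shifted slightly.

Every shape's color has rotated by the same amount around the hue wheel — a uniform hue shift.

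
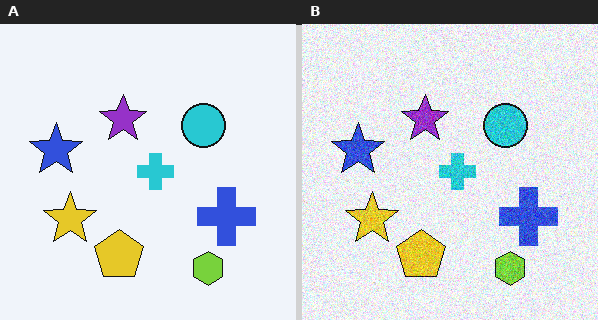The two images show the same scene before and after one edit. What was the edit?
Degraded with moderate additive noise.

Random speckle covers the whole image, including the flat background.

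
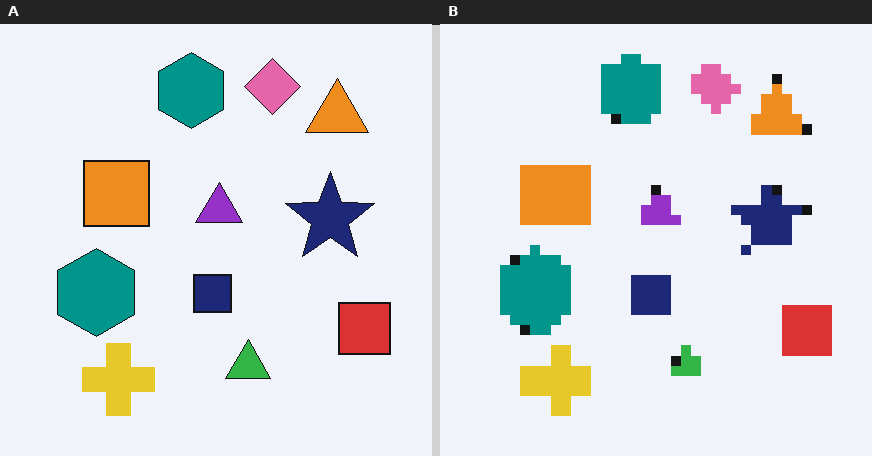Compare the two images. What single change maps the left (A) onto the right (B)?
The right (B) image is the left (A) heavily pixelated into large blocks.

Shapes are reduced to large square blocks; fine edges and outlines are lost — a downscale-then-upscale (mosaic) effect.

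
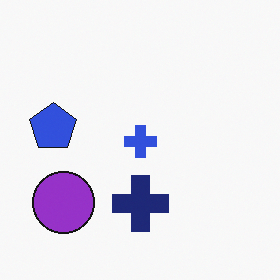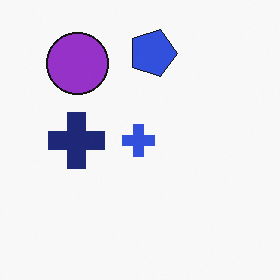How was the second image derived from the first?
The second image is the first rotated 90° clockwise.

The purple circle sits in the bottom-left of the first image and the top-left of the second — consistent with a whole-image 90° clockwise rotation.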